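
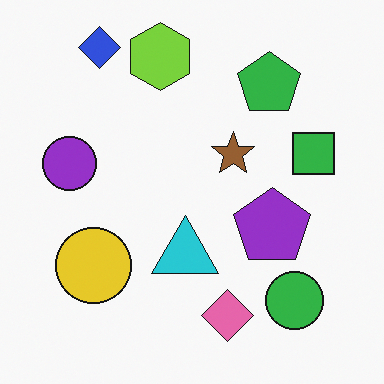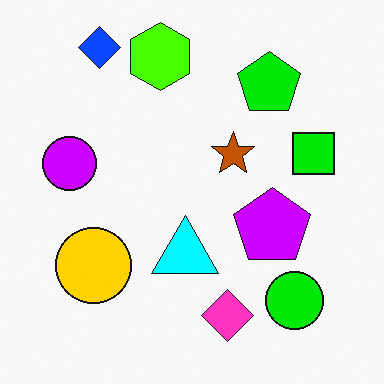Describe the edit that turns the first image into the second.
This is the original image heavily oversaturated.

All colors are more vivid — a global saturation change.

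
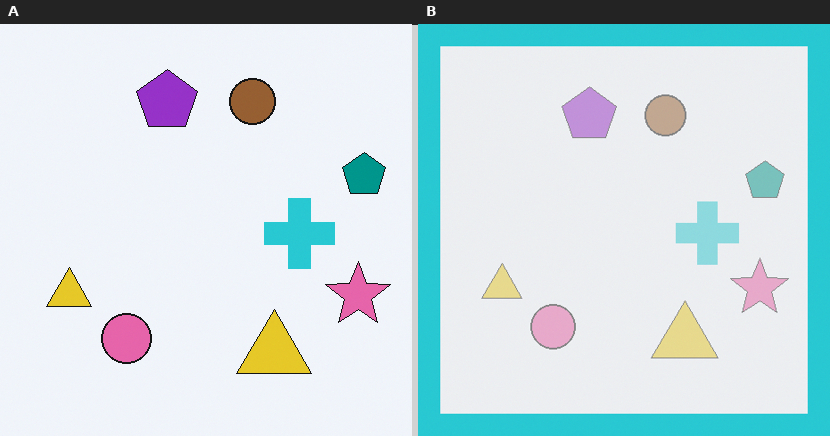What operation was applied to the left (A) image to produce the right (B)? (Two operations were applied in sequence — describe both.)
Given much lower contrast, then framed with a cyan border.

Tones are pushed toward mid-grey across the whole image — a global contrast change. A solid cyan frame runs around the edge of the right (B) image, with the content slightly shrunk inside it.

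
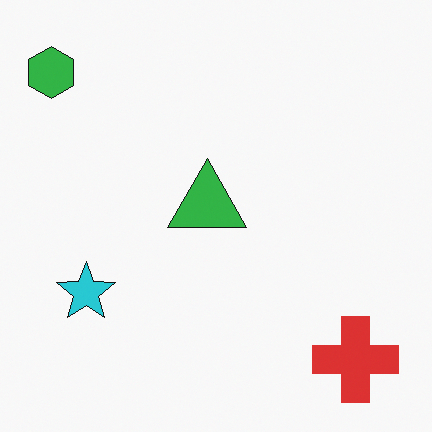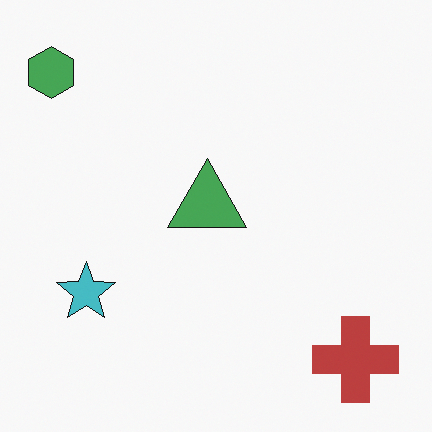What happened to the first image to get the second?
It was slightly desaturated.

All colors are more muted and greyish — a global saturation change.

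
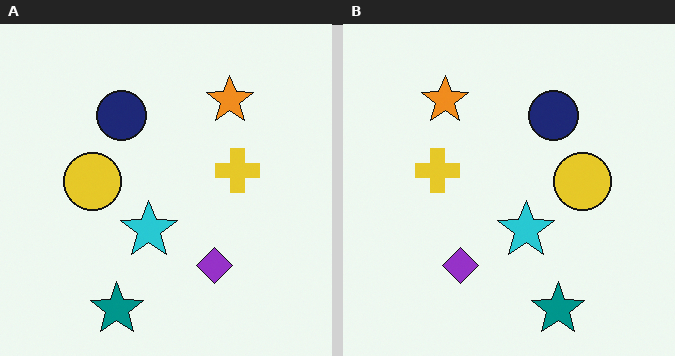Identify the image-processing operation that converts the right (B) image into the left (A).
It was flipped horizontally (left ↔ right).

The yellow circle is in the right of the right (B) image and the left of the left (A) — shapes on opposite sides of the vertical midline have swapped in a mirror flip.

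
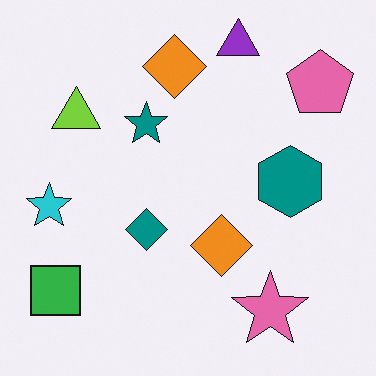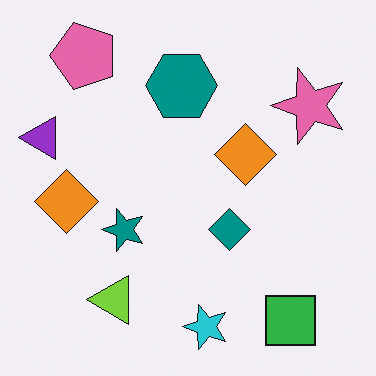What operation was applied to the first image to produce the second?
It was rotated 90° counter-clockwise.

The pink pentagon sits in the top-right of the first image and the top-left of the second — consistent with a whole-image 90° counter-clockwise rotation.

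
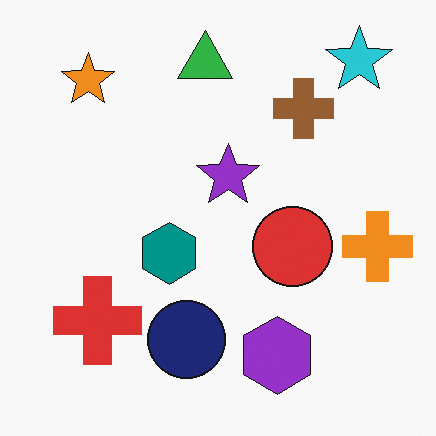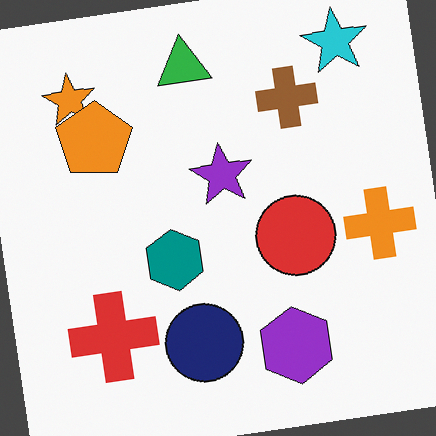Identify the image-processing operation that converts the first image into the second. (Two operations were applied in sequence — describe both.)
The transformation is: rotated counter-clockwise by a small amount, then overlaid with an additional orange pentagon.

Every shape is tilted by the same angle and the image corners show triangular fill wedges — a whole-image rotation by a non-right angle. An orange pentagon appears in the second image that is absent from the first.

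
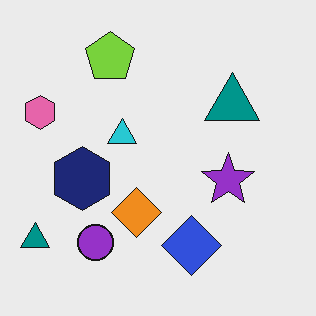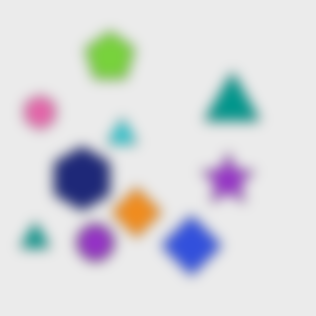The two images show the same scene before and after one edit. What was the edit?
The transformation is: heavily blurred.

Shape edges and outlines are uniformly softened across the whole image.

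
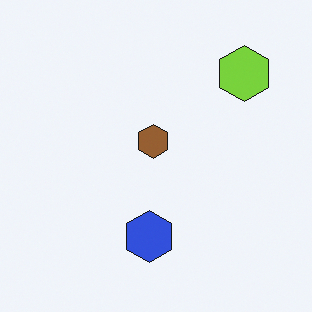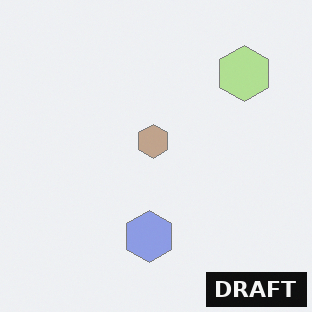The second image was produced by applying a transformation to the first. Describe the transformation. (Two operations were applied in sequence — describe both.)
It was washed out (contrast reduced), then watermarked with the text "DRAFT" in the lower-right corner.

Tones are pushed toward mid-grey across the whole image — a global contrast change. A dark label reading "DRAFT" appears in the lower-right corner.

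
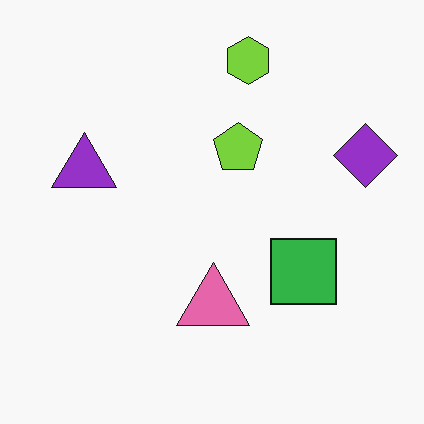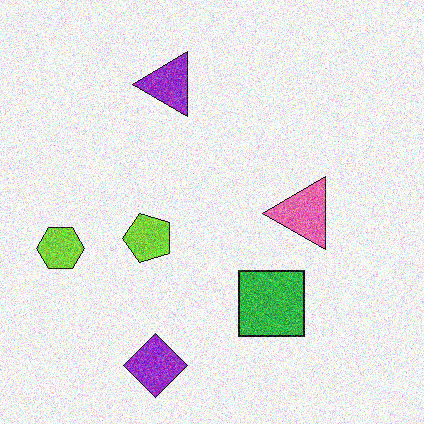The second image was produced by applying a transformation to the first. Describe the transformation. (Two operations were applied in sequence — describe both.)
The second image is the first transposed (reflected across the top-left ↔ bottom-right diagonal), then degraded with heavy additive noise.

Shapes have swapped their row and column positions — what was in the top-right is now in the bottom-left — a diagonal reflection. Random speckle covers the whole image, including the flat background.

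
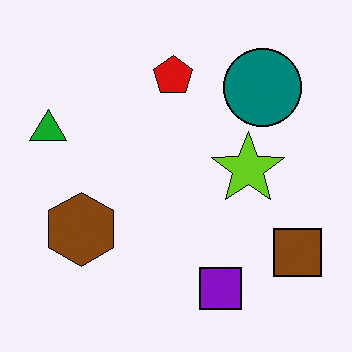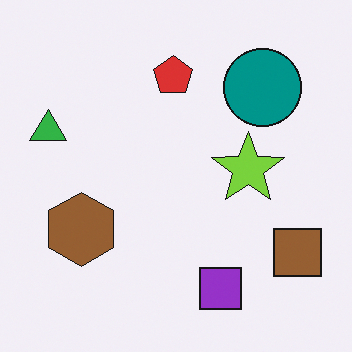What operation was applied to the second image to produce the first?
The image was given slightly increased contrast.

Tones are pushed away from mid-grey across the whole image — a global contrast change.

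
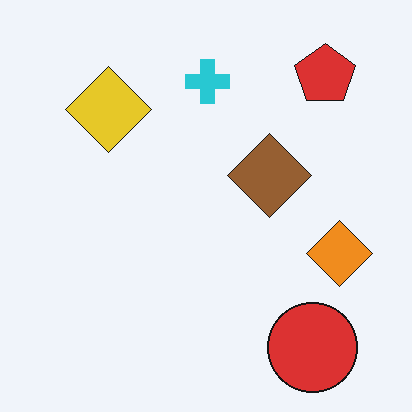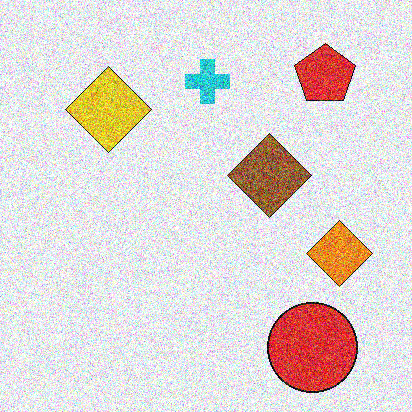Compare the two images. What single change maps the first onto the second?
Degraded with a thick layer of grain.

Random speckle covers the whole image, including the flat background.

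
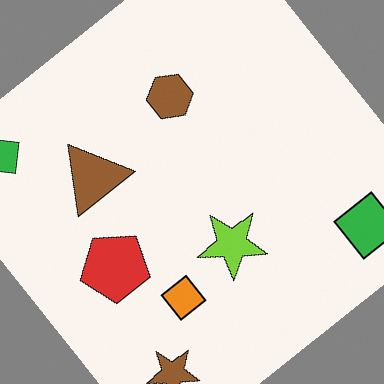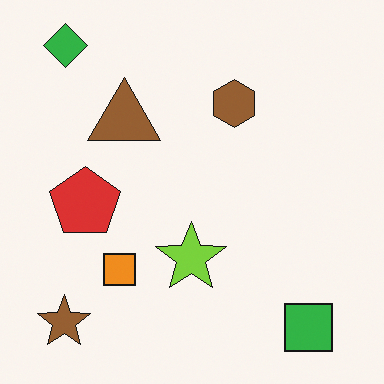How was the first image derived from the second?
It was rotated counter-clockwise by a large amount — several tens of degrees.

Every shape is tilted by the same angle and the image corners show triangular fill wedges — a whole-image rotation by a non-right angle.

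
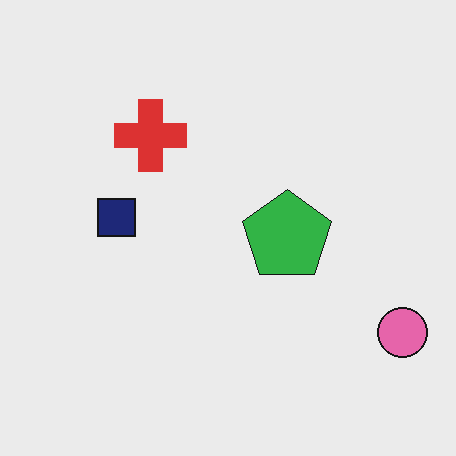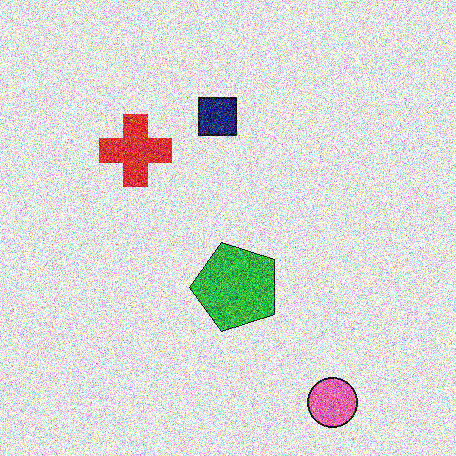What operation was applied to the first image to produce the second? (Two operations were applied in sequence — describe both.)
The transformation is: transposed (reflected across the top-left ↔ bottom-right diagonal), then degraded with heavy additive noise.

Shapes have swapped their row and column positions — what was in the top-right is now in the bottom-left — a diagonal reflection. Random speckle covers the whole image, including the flat background.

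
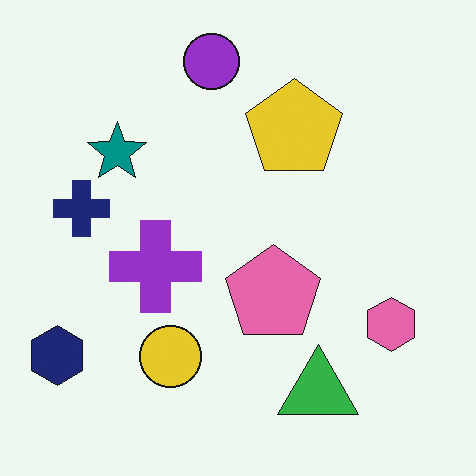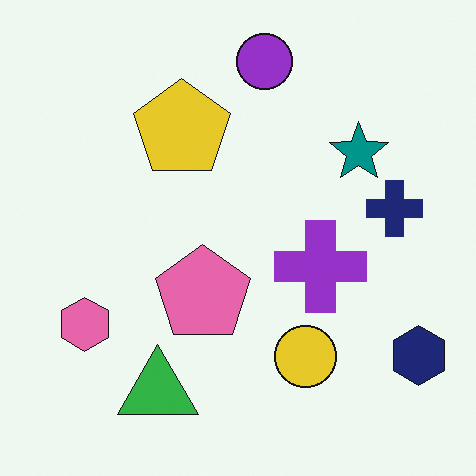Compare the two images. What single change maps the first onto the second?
Flipped horizontally (left ↔ right).

The navy hexagon is in the bottom-left of the first image and the bottom-right of the second — shapes on opposite sides of the vertical midline have swapped in a mirror flip.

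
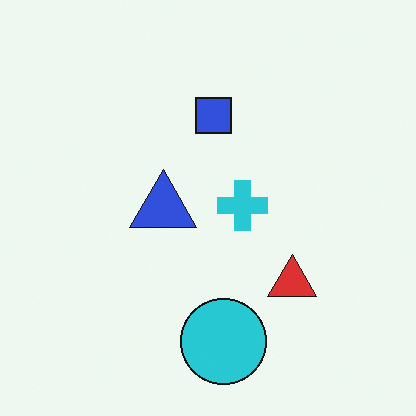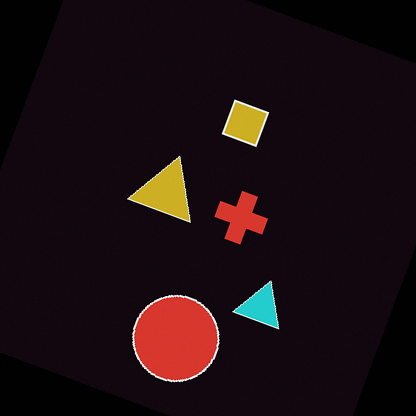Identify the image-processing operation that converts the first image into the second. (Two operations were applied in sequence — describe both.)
The second image is the first color-inverted (negative), then rotated clockwise by a clearly visible amount.

The light background has become dark and every shape's color is its complement — a photographic negative. Every shape is tilted by the same angle and the image corners show triangular fill wedges — a whole-image rotation by a non-right angle.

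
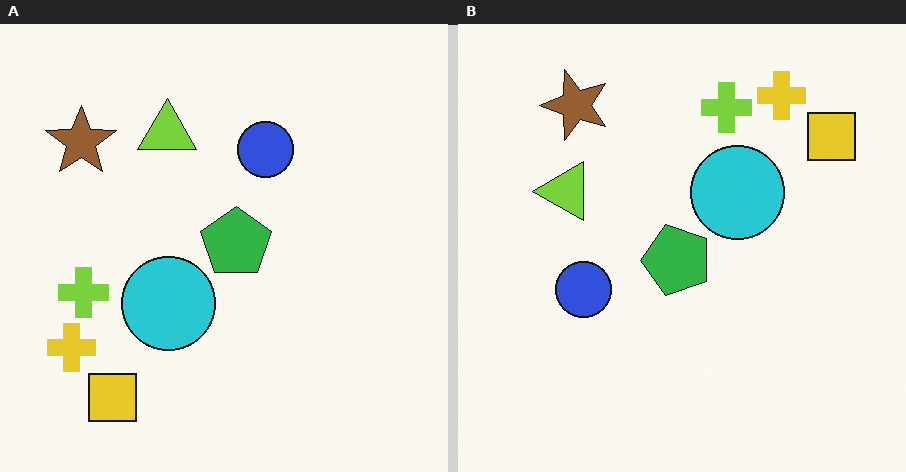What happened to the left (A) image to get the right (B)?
The transformation is: transposed (reflected across the top-left ↔ bottom-right diagonal).

Shapes have swapped their row and column positions — what was in the top-right is now in the bottom-left — a diagonal reflection.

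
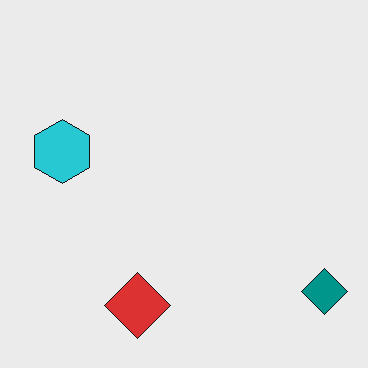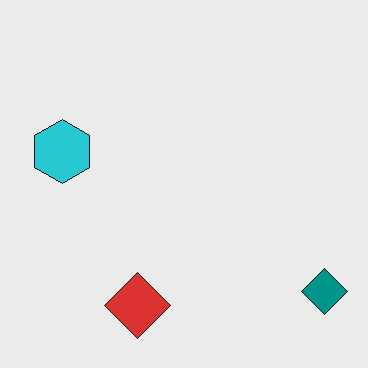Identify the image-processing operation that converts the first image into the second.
The transformation is: given moderate JPEG compression.

Blocky 8×8 compression artifacts appear around shape edges and the flat background shows ringing — characteristic JPEG degradation.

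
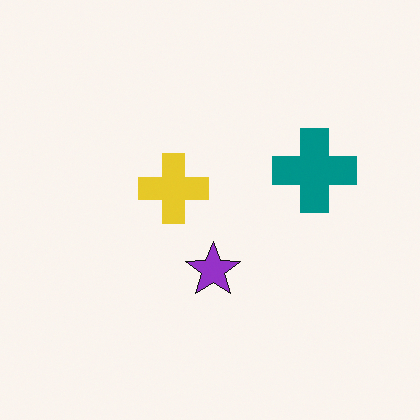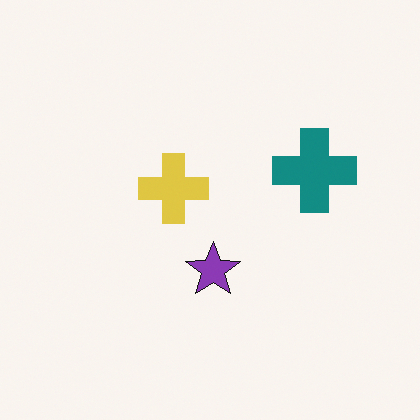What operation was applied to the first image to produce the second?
It was slightly desaturated.

All colors are more muted and greyish — a global saturation change.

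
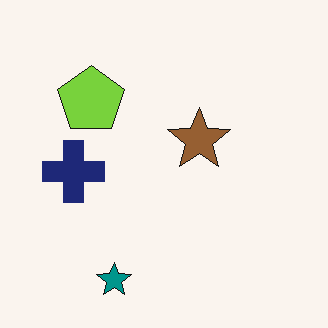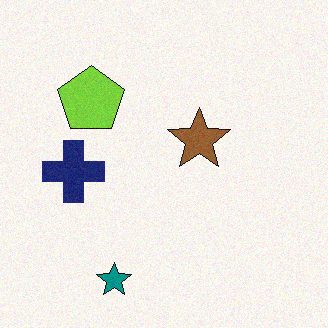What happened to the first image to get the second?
It was degraded with subtle gaussian noise.

Random speckle covers the whole image, including the flat background.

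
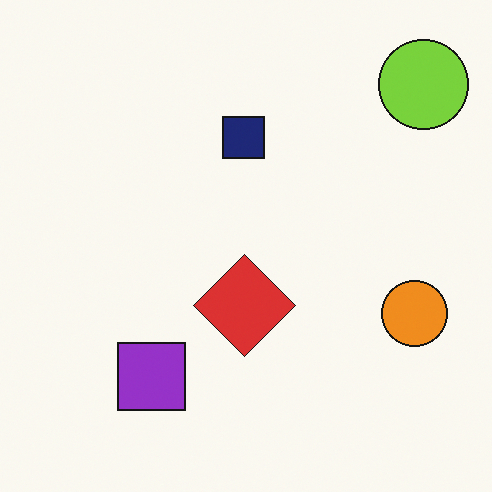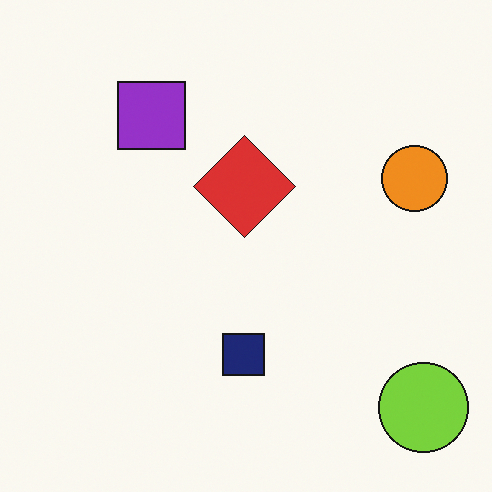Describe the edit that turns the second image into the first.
The image was flipped vertically (top ↔ bottom).

The lime circle is in the bottom-right of the second image and the top-right of the first — shapes on opposite sides of the horizontal midline have swapped in a mirror flip.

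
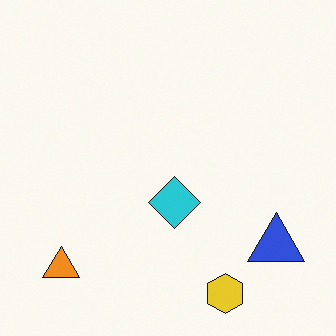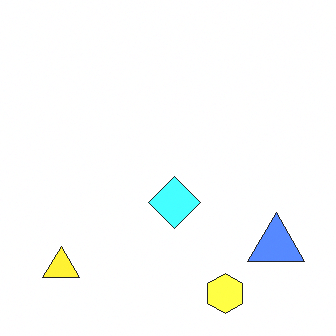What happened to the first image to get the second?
It was brightened a lot.

Every pixel — background and shapes alike — is uniformly brightened.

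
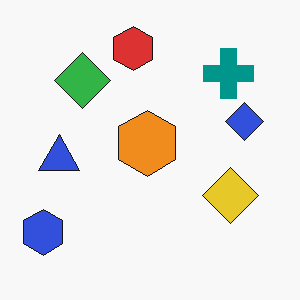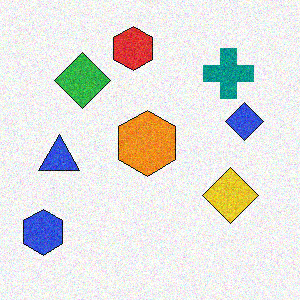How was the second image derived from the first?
This is the original image degraded with moderate additive noise.

Random speckle covers the whole image, including the flat background.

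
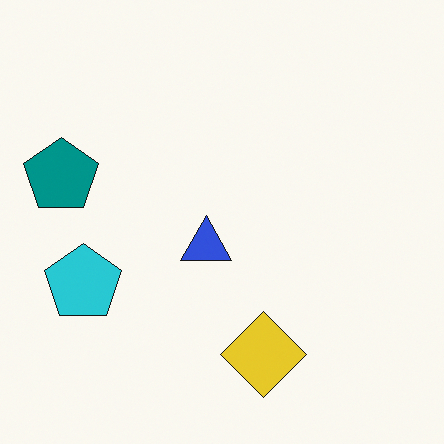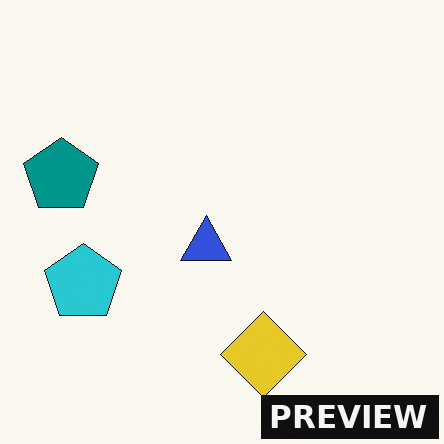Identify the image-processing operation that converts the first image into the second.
The second image is the first watermarked with the text "PREVIEW" in the lower-right corner.

A dark label reading "PREVIEW" appears in the lower-right corner.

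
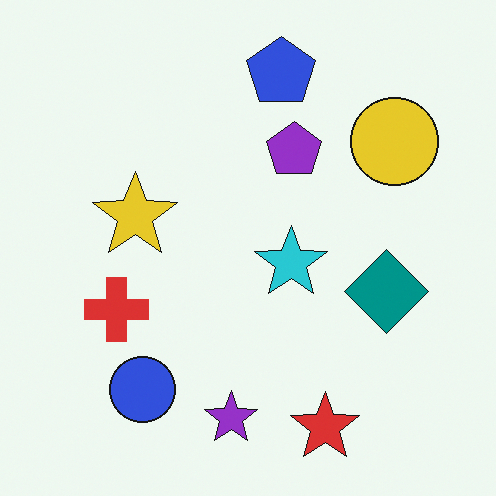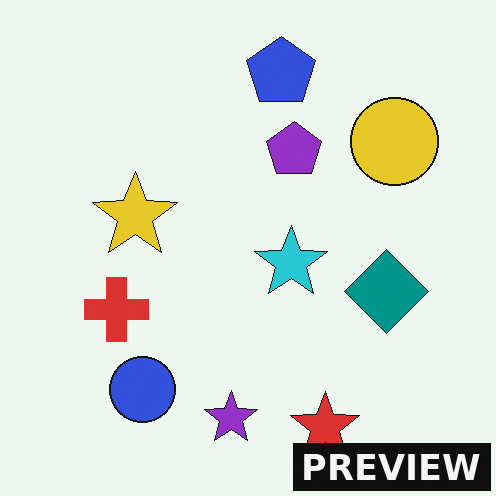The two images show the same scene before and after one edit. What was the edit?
The second image is the first watermarked with the text "PREVIEW" in the lower-right corner.

A dark label reading "PREVIEW" appears in the lower-right corner.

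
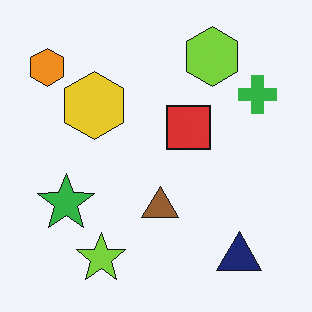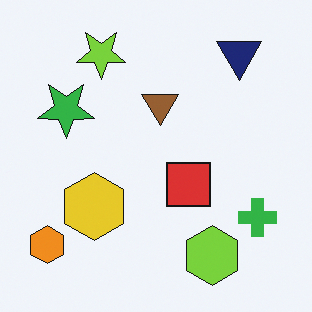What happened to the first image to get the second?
The transformation is: flipped vertically (top ↔ bottom).

The lime star is in the bottom-left of the first image and the top-left of the second — shapes on opposite sides of the horizontal midline have swapped in a mirror flip.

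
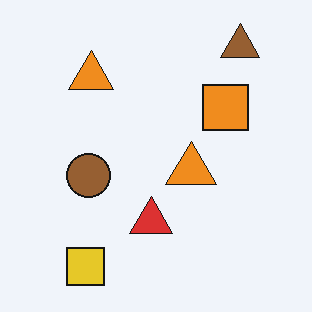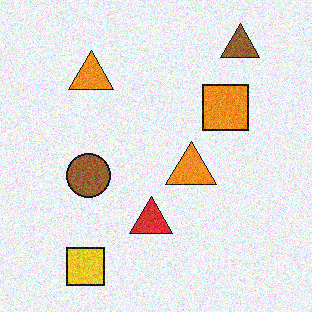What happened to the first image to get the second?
It was degraded with visible gaussian noise.

Random speckle covers the whole image, including the flat background.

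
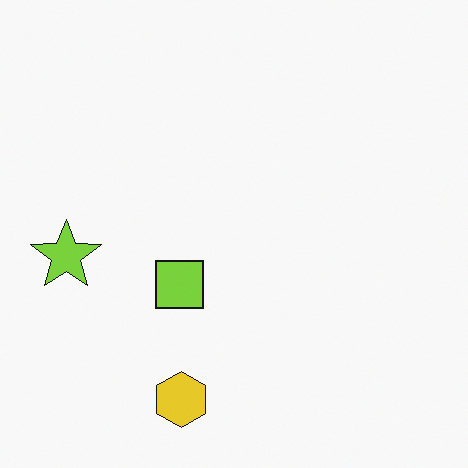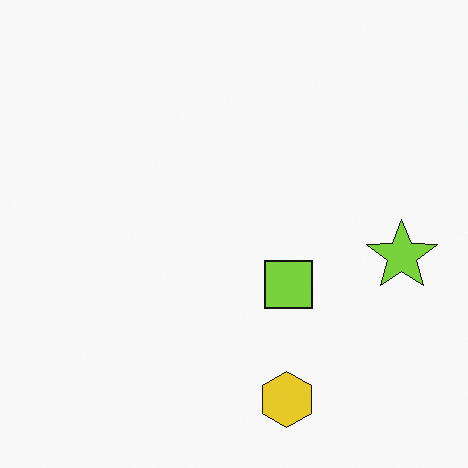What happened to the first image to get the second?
This is the original image flipped horizontally (left ↔ right).

The lime star is in the left of the first image and the right of the second — shapes on opposite sides of the vertical midline have swapped in a mirror flip.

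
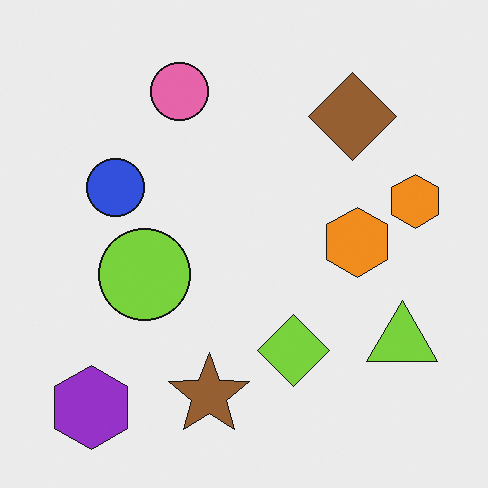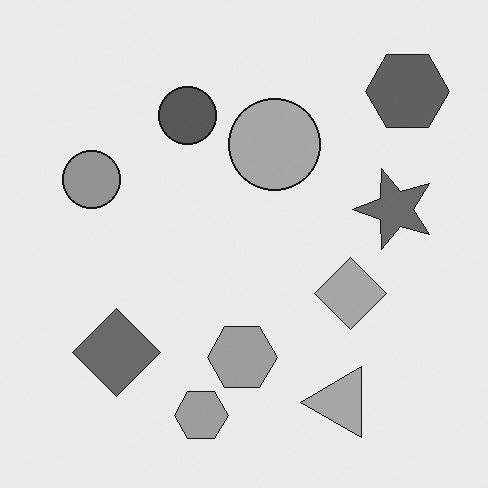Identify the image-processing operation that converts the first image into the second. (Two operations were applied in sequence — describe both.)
The image was converted to grayscale, then transposed (reflected across the top-left ↔ bottom-right diagonal).

All color is removed — every shape is now a shade of grey. Shapes have swapped their row and column positions — what was in the top-right is now in the bottom-left — a diagonal reflection.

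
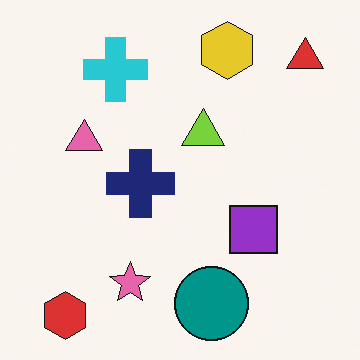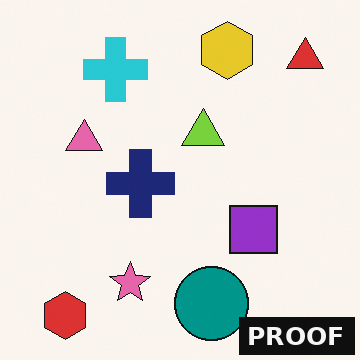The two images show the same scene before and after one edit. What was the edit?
The image was watermarked with the text "PROOF" in the lower-right corner.

A dark label reading "PROOF" appears in the lower-right corner.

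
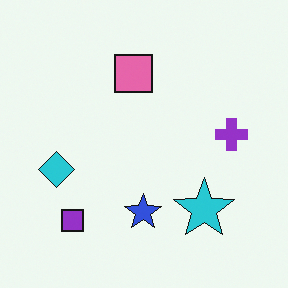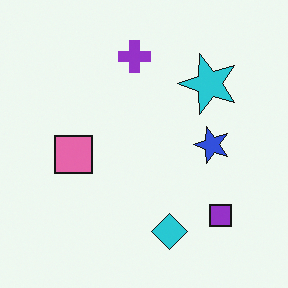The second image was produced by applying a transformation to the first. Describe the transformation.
The image was rotated 90° counter-clockwise.

The purple square sits in the bottom-left of the first image and the bottom-right of the second — consistent with a whole-image 90° counter-clockwise rotation.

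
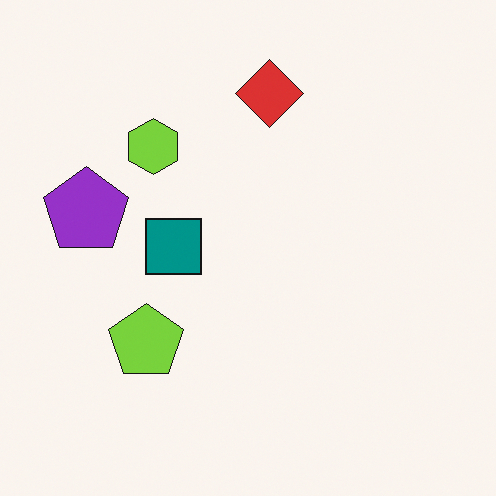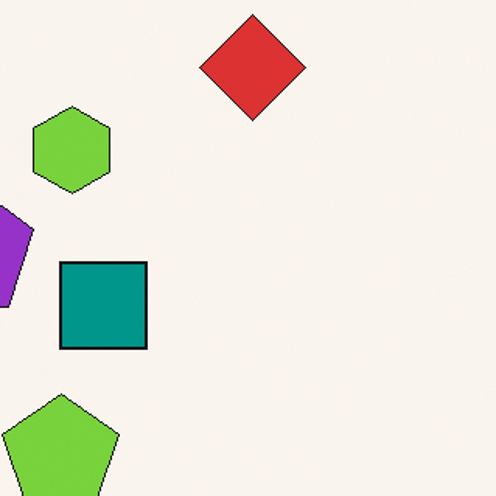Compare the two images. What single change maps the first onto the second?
The image was cropped to a modestly smaller region and rescaled.

The visible shapes are larger and the field of view is narrower; shapes near the original edges may be partly or wholly outside the frame — a crop-and-rescale.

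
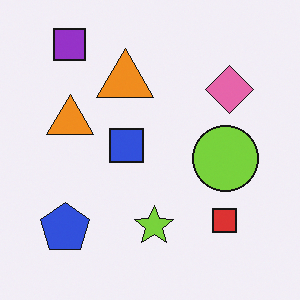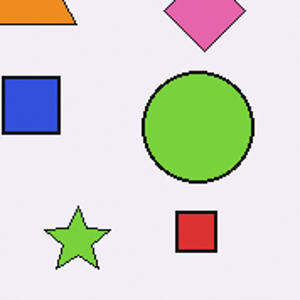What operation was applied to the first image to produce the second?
It was cropped to a noticeably smaller region and rescaled.

The visible shapes are larger and the field of view is narrower; shapes near the original edges may be partly or wholly outside the frame — a crop-and-rescale.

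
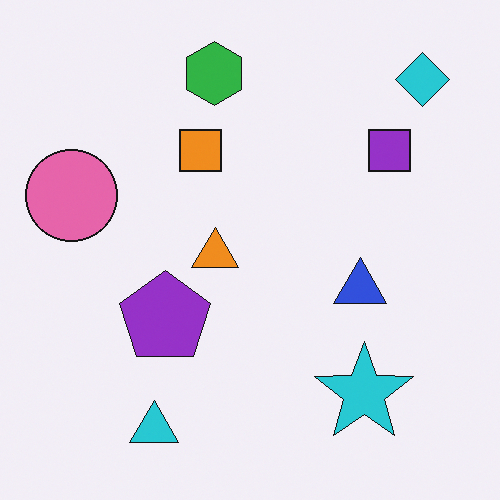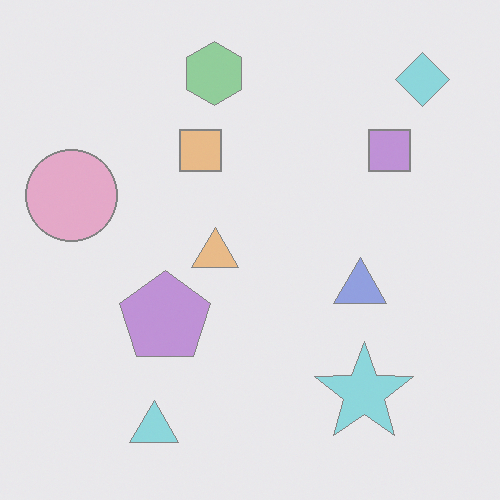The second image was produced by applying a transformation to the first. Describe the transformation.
It was washed out (contrast reduced).

Tones are pushed toward mid-grey across the whole image — a global contrast change.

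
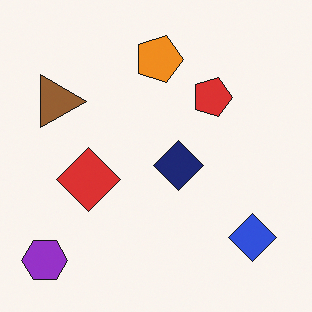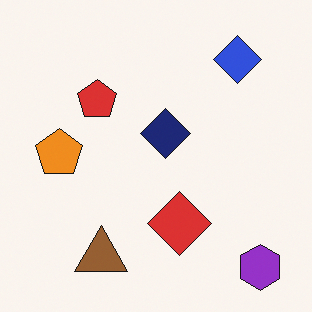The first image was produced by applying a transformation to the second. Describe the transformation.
This is the original image rotated 90° clockwise.

The purple hexagon sits in the bottom-right of the second image and the bottom-left of the first — consistent with a whole-image 90° clockwise rotation.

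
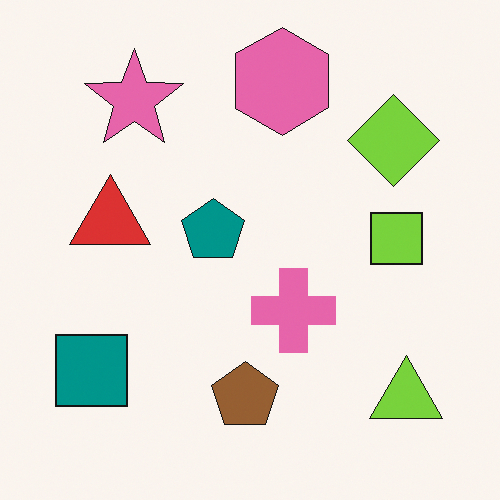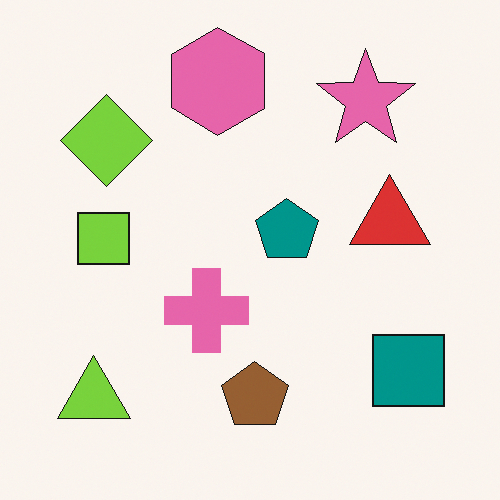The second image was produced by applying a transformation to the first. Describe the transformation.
It was flipped horizontally (left ↔ right).

The teal square is in the bottom-left of the first image and the bottom-right of the second — shapes on opposite sides of the vertical midline have swapped in a mirror flip.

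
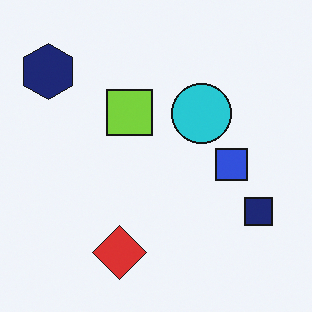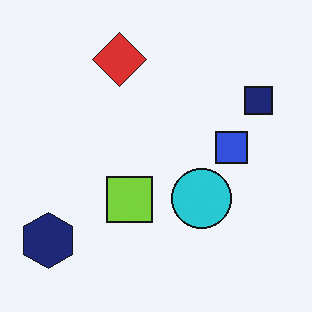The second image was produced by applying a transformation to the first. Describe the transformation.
The image was flipped vertically (top ↔ bottom).

The red diamond is in the bottom of the first image and the top of the second — shapes on opposite sides of the horizontal midline have swapped in a mirror flip.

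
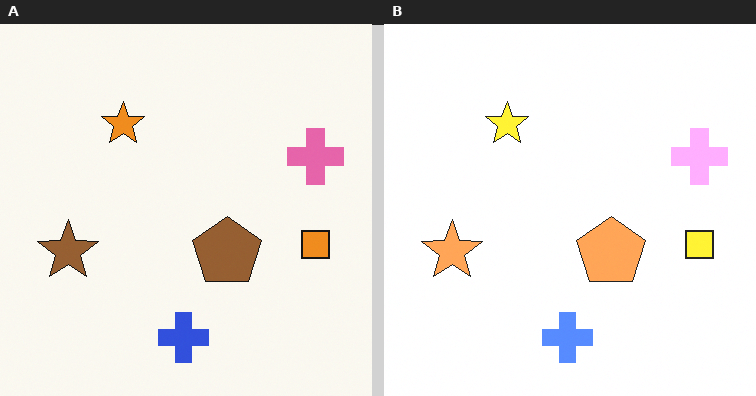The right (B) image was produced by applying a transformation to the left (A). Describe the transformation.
This is the original image substantially brightened.

Every pixel — background and shapes alike — is uniformly brightened.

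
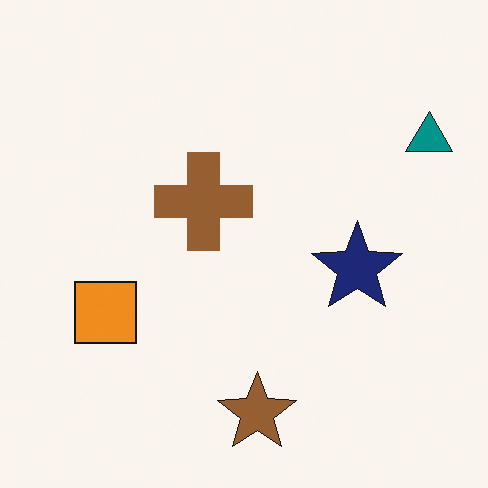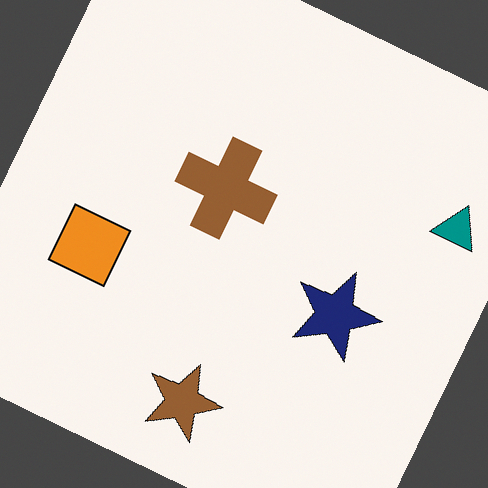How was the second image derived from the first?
The transformation is: rotated clockwise by a clearly visible amount.

Every shape is tilted by the same angle and the image corners show triangular fill wedges — a whole-image rotation by a non-right angle.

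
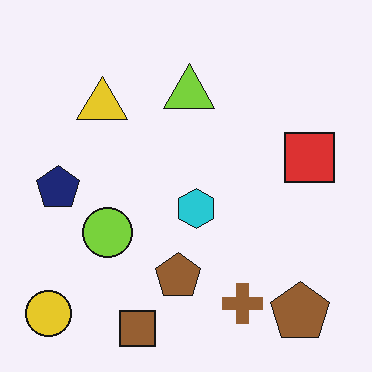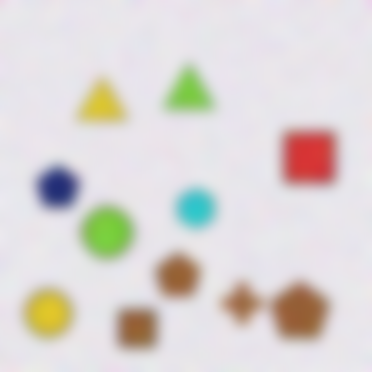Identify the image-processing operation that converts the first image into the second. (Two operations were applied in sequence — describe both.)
The image was degraded with heavy additive noise, then heavily blurred.

Random speckle covers the whole image, including the flat background. Shape edges and outlines are uniformly softened across the whole image.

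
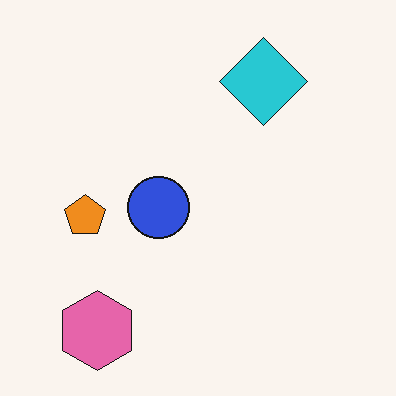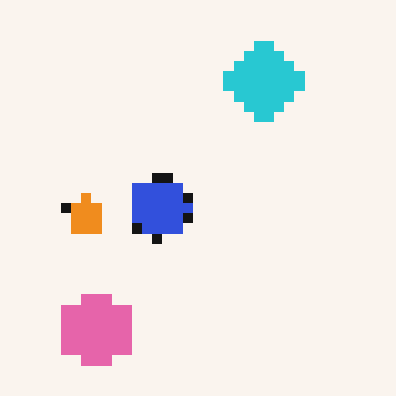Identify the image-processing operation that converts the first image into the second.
Heavily pixelated into large blocks.

Shapes are reduced to large square blocks; fine edges and outlines are lost — a downscale-then-upscale (mosaic) effect.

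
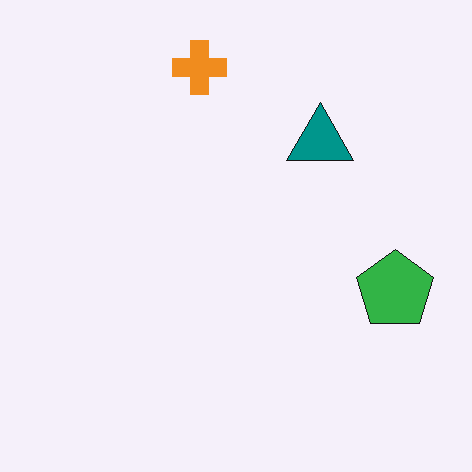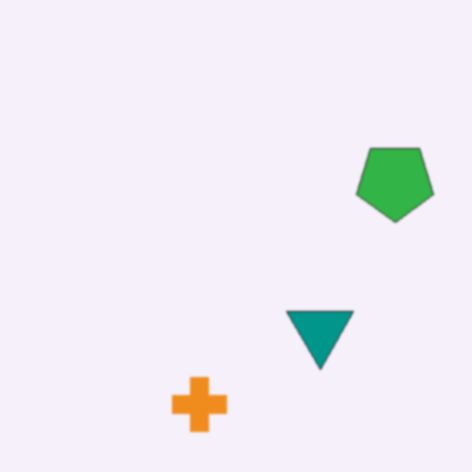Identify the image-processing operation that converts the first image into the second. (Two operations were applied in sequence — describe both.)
The second image is the first slightly softened, then flipped vertically (top ↔ bottom).

Shape edges and outlines are uniformly softened across the whole image. The orange cross is in the top of the first image and the bottom of the second — shapes on opposite sides of the horizontal midline have swapped in a mirror flip.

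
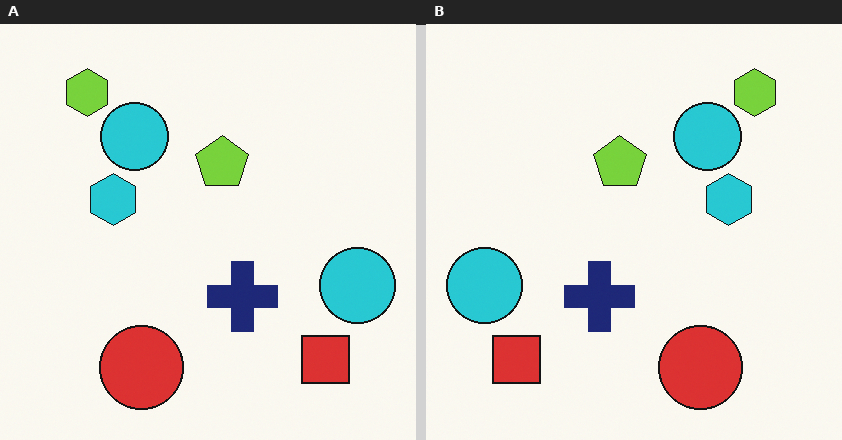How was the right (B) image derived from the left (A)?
The transformation is: flipped horizontally (left ↔ right).

The lime hexagon is in the top-left of the left (A) image and the top-right of the right (B) — shapes on opposite sides of the vertical midline have swapped in a mirror flip.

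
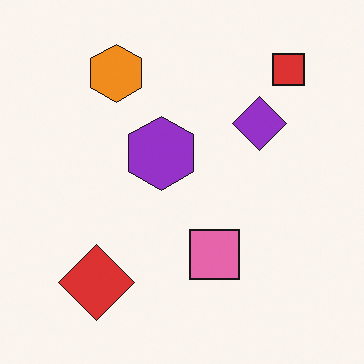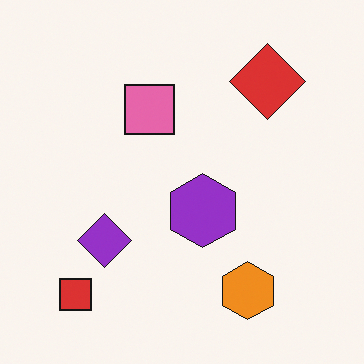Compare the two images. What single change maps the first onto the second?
It was rotated 180°.

The red square sits in the top-right of the first image and the bottom-left of the second — consistent with a whole-image 180° rotation.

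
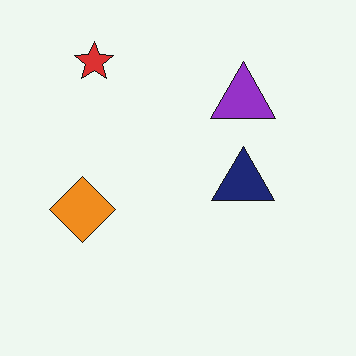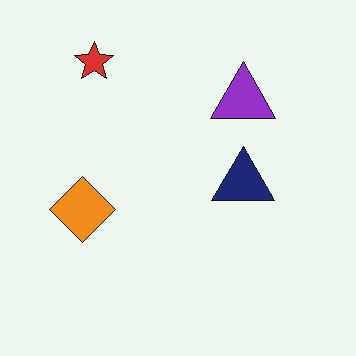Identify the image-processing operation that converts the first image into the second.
This is the original image given moderate JPEG compression.

Blocky 8×8 compression artifacts appear around shape edges and the flat background shows ringing — characteristic JPEG degradation.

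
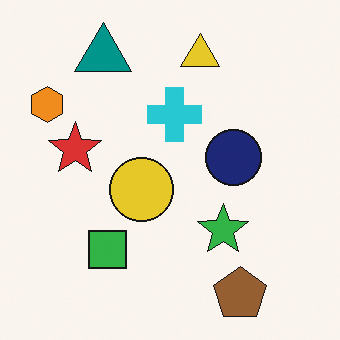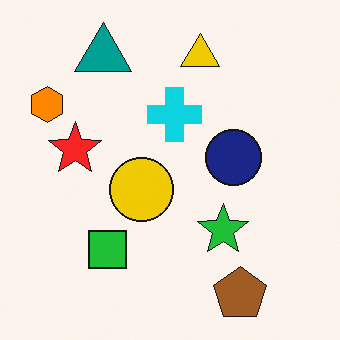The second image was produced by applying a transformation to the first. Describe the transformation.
The image was slightly oversaturated.

All colors are more vivid — a global saturation change.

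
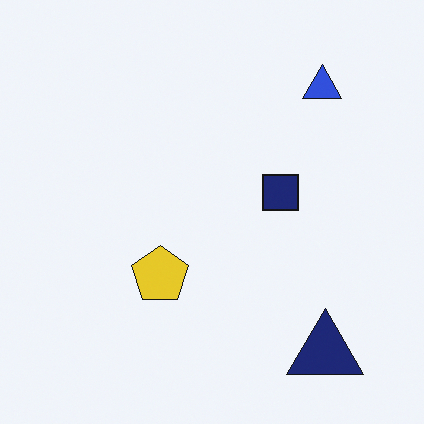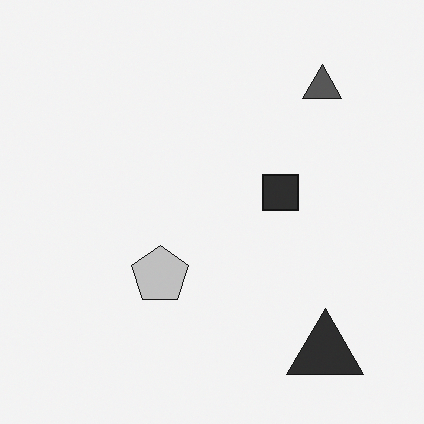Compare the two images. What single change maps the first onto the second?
The second image is the first converted to grayscale.

All color is removed — every shape is now a shade of grey.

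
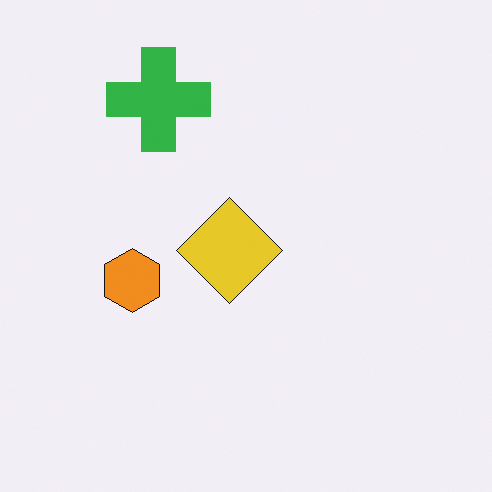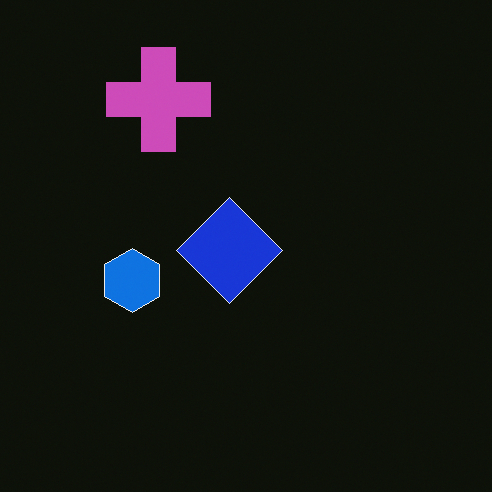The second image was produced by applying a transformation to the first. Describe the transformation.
It was color-inverted (negative).

The light background has become dark and every shape's color is its complement — a photographic negative.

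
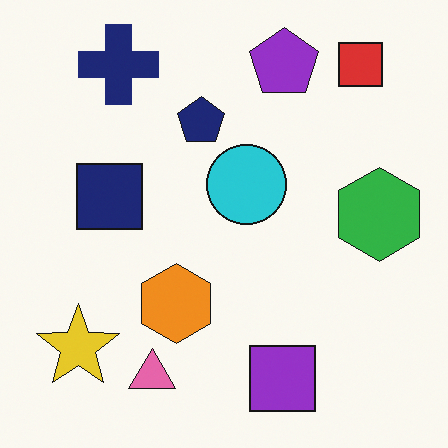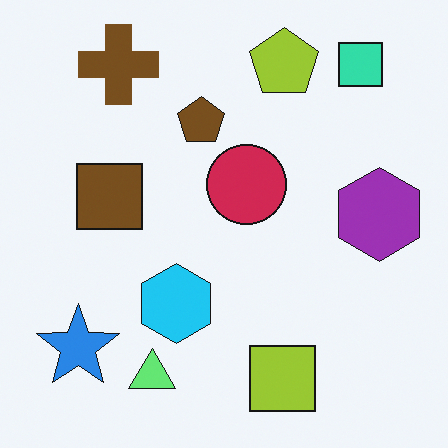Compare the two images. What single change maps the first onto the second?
The second image is the first hue-shifted through roughly half the color wheel.

Every shape's color has rotated by the same amount around the hue wheel — a uniform hue shift.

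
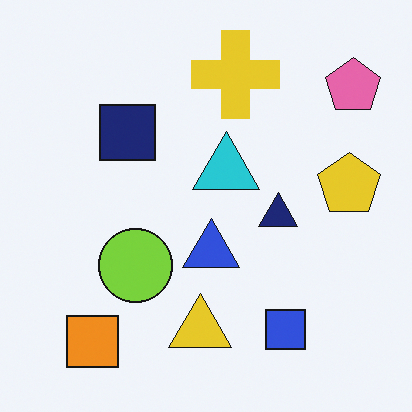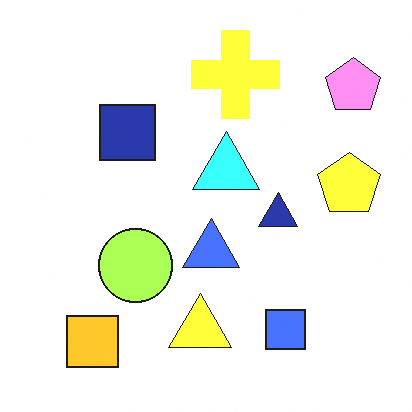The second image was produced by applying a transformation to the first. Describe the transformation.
The image was noticeably brightened.

Every pixel — background and shapes alike — is uniformly brightened.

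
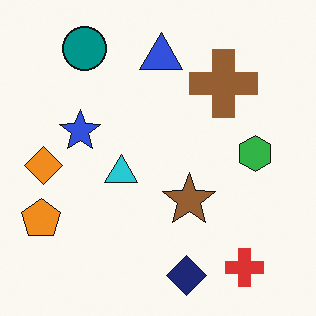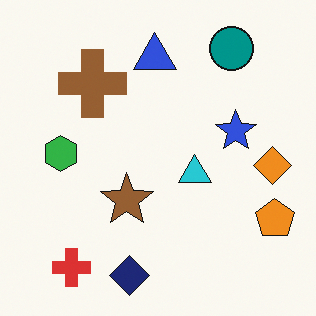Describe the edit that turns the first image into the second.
The second image is the first flipped horizontally (left ↔ right).

The orange pentagon is in the bottom-left of the first image and the bottom-right of the second — shapes on opposite sides of the vertical midline have swapped in a mirror flip.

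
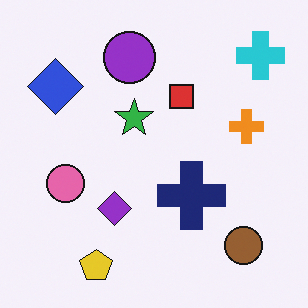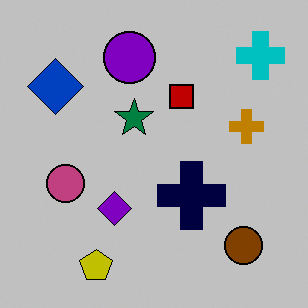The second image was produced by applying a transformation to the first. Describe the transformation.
It was aggressively posterized.

Each flat color has snapped to a coarser quantized level — most visibly, the near-white background has dropped to a flat grey.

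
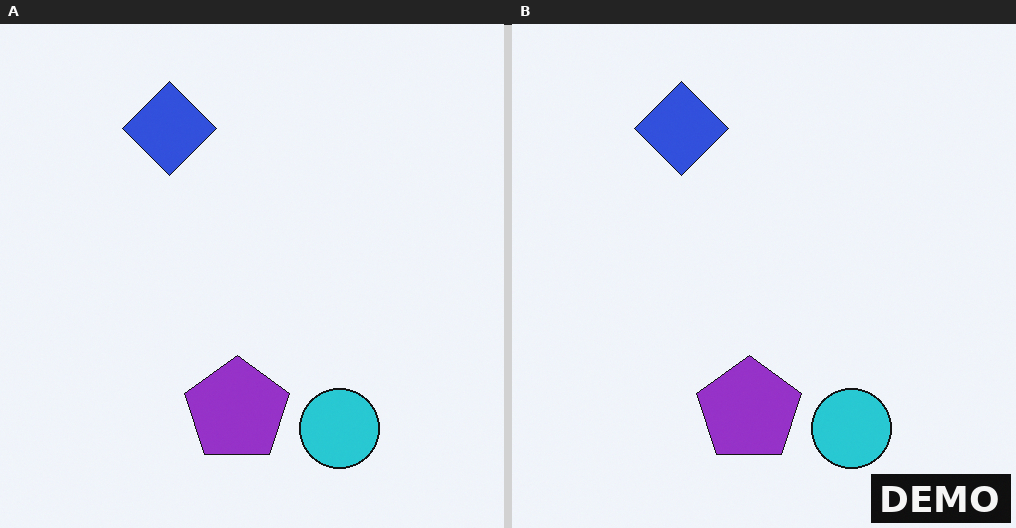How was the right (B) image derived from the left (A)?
The transformation is: watermarked with the text "DEMO" in the lower-right corner.

A dark label reading "DEMO" appears in the lower-right corner.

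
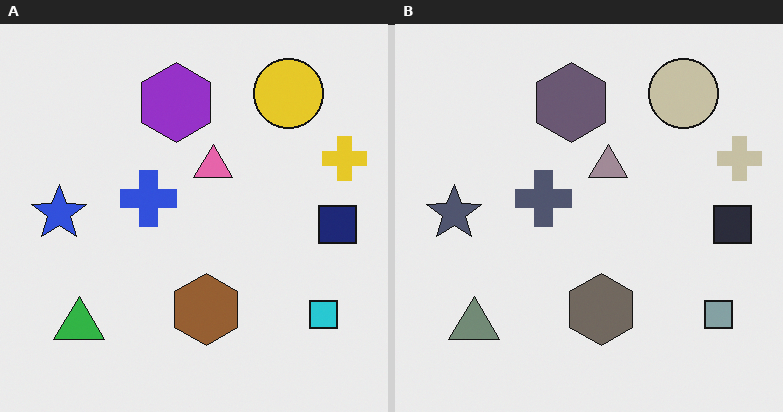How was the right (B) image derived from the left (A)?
Heavily desaturated.

All colors are more muted and greyish — a global saturation change.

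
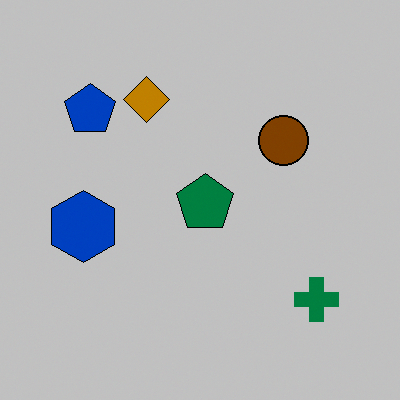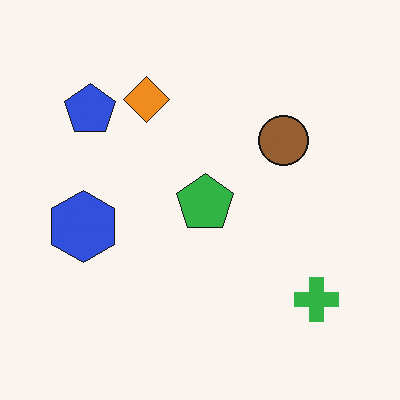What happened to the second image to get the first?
The image was heavily posterized to just a handful of flat colors.

Each flat color has snapped to a coarser quantized level — most visibly, the near-white background has dropped to a flat grey.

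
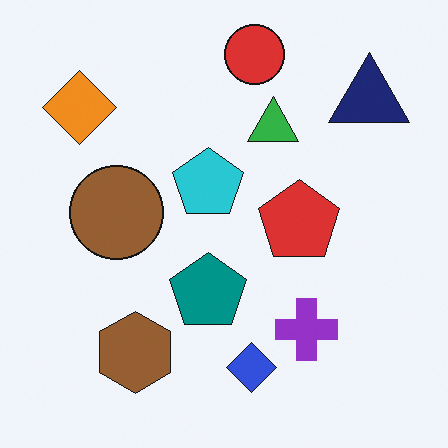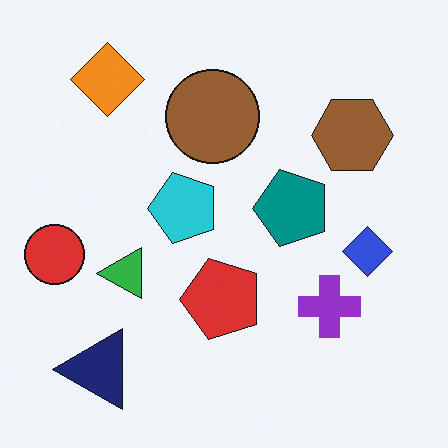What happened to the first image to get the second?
Transposed (reflected across the top-left ↔ bottom-right diagonal).

Shapes have swapped their row and column positions — what was in the top-right is now in the bottom-left — a diagonal reflection.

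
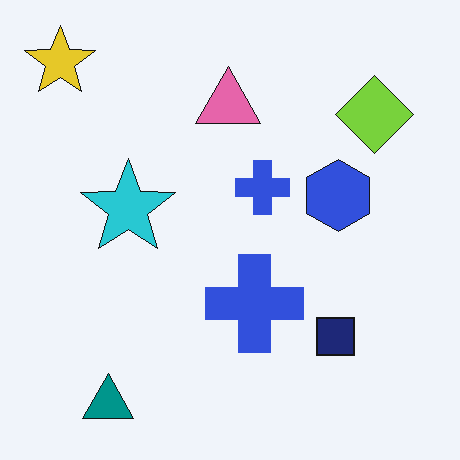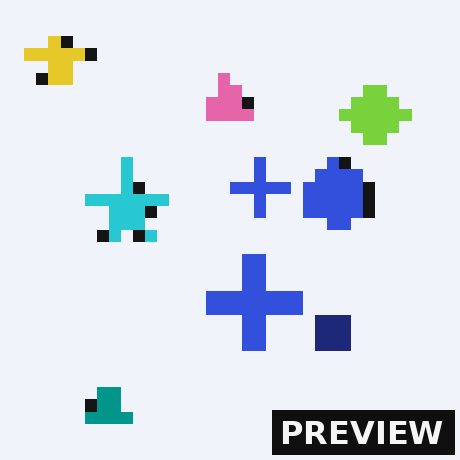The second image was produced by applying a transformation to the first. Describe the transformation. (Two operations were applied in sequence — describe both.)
Coarsely pixelated, then watermarked with the text "PREVIEW" in the lower-right corner.

Shapes are reduced to large square blocks; fine edges and outlines are lost — a downscale-then-upscale (mosaic) effect. A dark label reading "PREVIEW" appears in the lower-right corner.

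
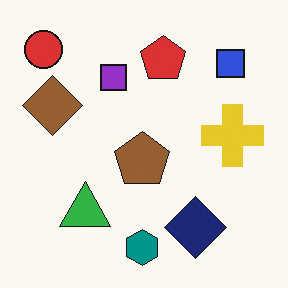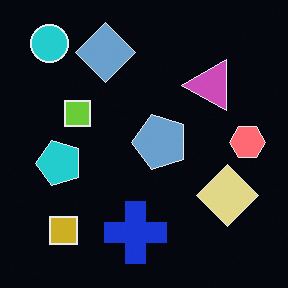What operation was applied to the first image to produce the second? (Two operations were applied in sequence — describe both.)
Transposed (reflected across the top-left ↔ bottom-right diagonal), then color-inverted (negative).

Shapes have swapped their row and column positions — what was in the top-right is now in the bottom-left — a diagonal reflection. The light background has become dark and every shape's color is its complement — a photographic negative.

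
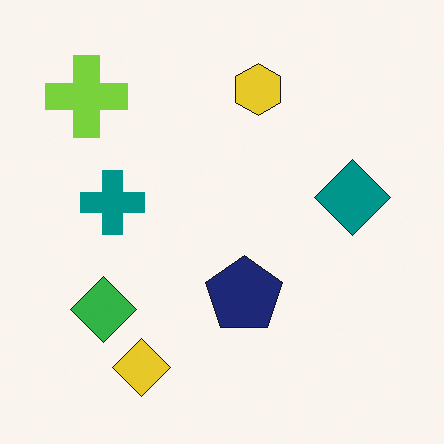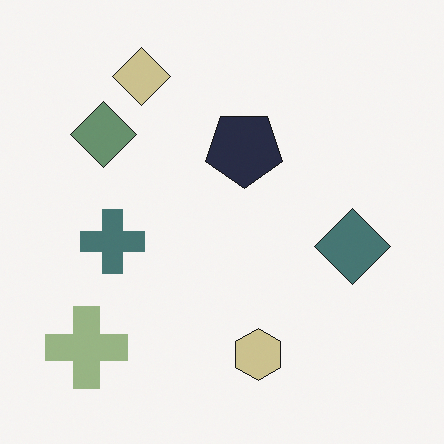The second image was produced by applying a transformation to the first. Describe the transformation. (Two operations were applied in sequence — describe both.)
The transformation is: heavily desaturated, then flipped vertically (top ↔ bottom).

All colors are more muted and greyish — a global saturation change. The yellow diamond is in the bottom-left of the first image and the top-left of the second — shapes on opposite sides of the horizontal midline have swapped in a mirror flip.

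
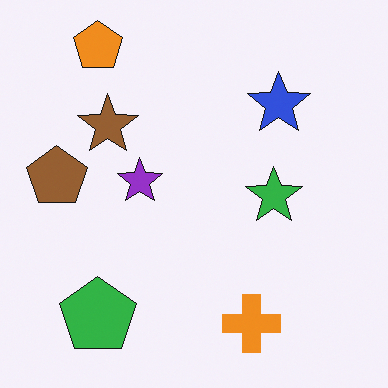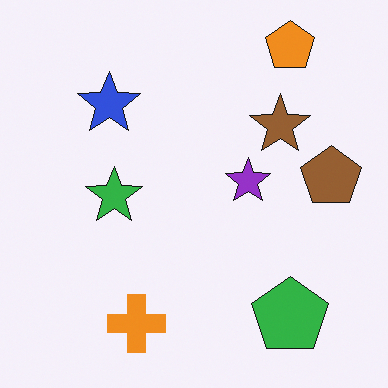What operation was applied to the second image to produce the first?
It was flipped horizontally (left ↔ right).

The brown pentagon is in the right of the second image and the left of the first — shapes on opposite sides of the vertical midline have swapped in a mirror flip.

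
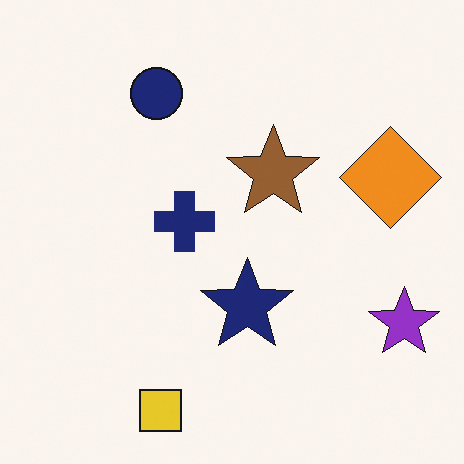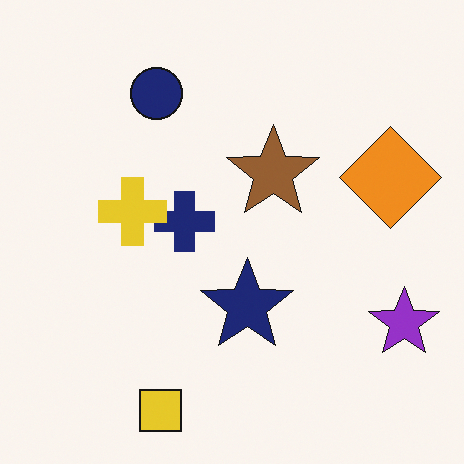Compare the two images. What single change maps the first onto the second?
Overlaid with an additional yellow cross.

A yellow cross appears in the second image that is absent from the first.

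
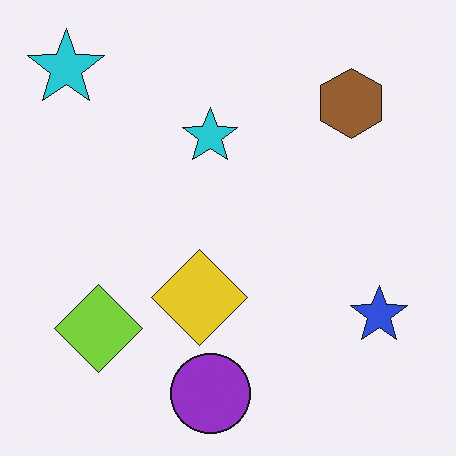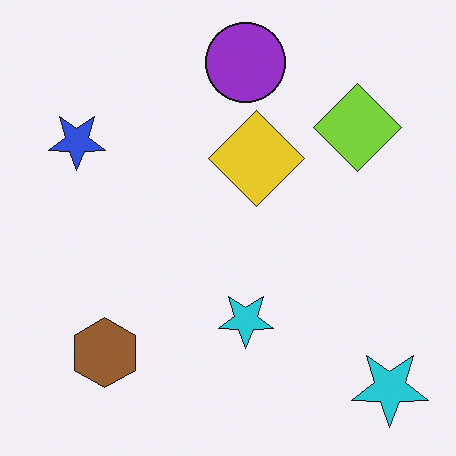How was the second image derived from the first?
It was rotated 180°.

The brown hexagon sits in the top-right of the first image and the bottom-left of the second — consistent with a whole-image 180° rotation.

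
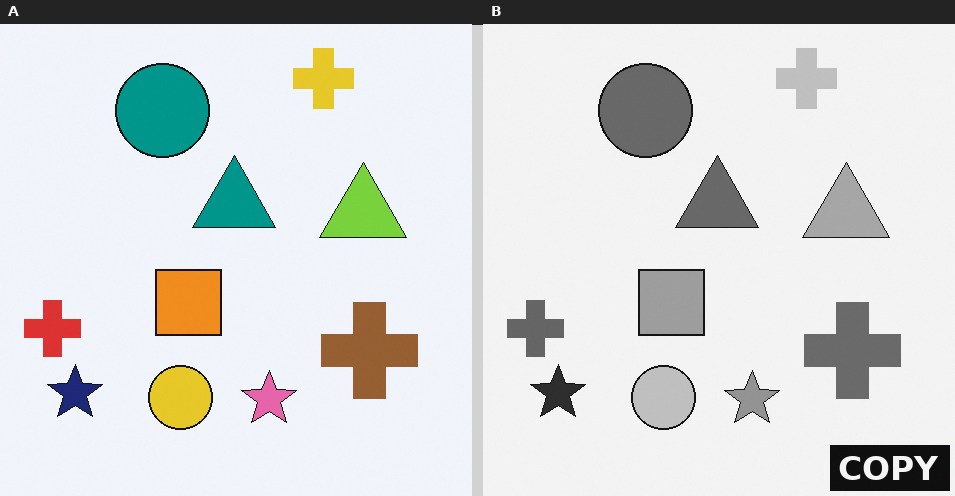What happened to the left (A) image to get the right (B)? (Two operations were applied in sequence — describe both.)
Converted to grayscale, then watermarked with the text "COPY" in the lower-right corner.

All color is removed — every shape is now a shade of grey. A dark label reading "COPY" appears in the lower-right corner.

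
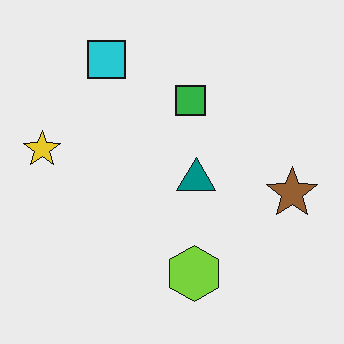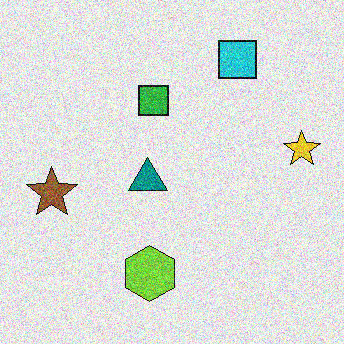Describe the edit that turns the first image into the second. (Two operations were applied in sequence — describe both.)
This is the original image degraded with strong gaussian noise, then flipped horizontally (left ↔ right).

Random speckle covers the whole image, including the flat background. The yellow star is in the left of the first image and the right of the second — shapes on opposite sides of the vertical midline have swapped in a mirror flip.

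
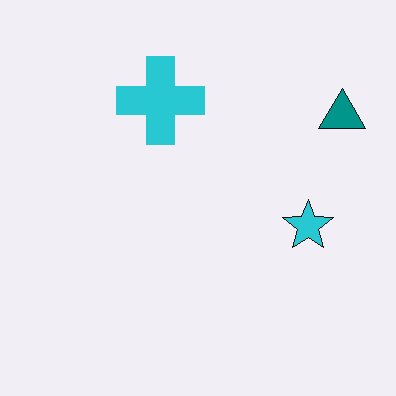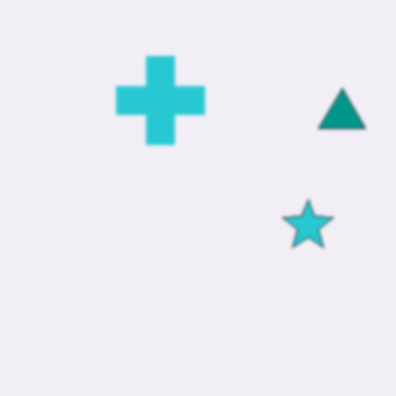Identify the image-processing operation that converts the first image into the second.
The transformation is: given a subtle gaussian blur.

Shape edges and outlines are uniformly softened across the whole image.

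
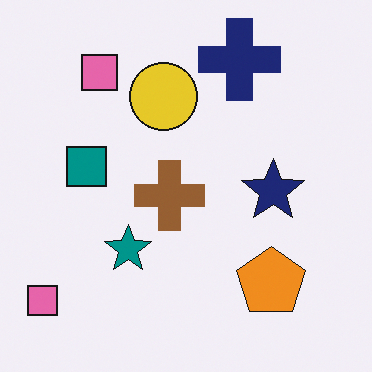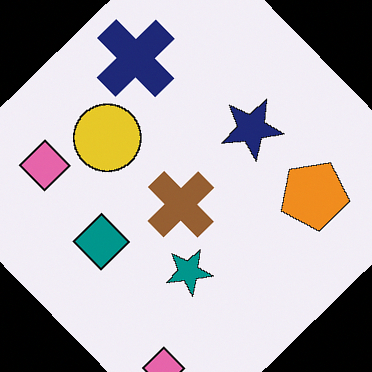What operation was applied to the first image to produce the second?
The second image is the first rotated counter-clockwise by a large amount — several tens of degrees.

Every shape is tilted by the same angle and the image corners show triangular fill wedges — a whole-image rotation by a non-right angle.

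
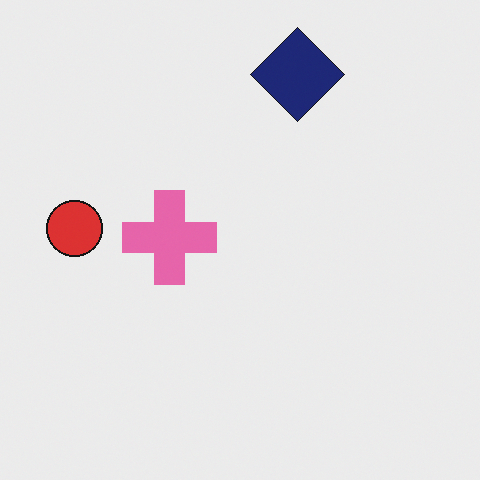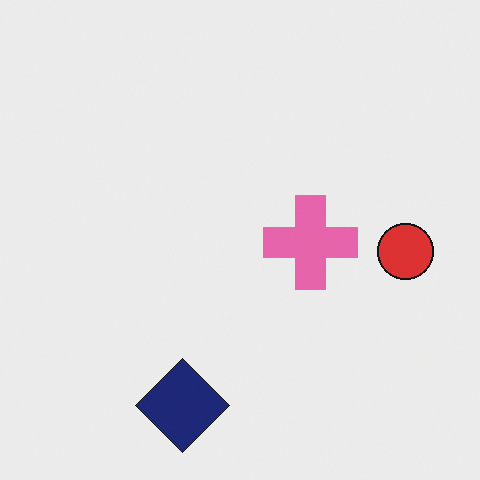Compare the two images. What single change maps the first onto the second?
The second image is the first rotated 180°.

The navy diamond sits in the top of the first image and the bottom of the second — consistent with a whole-image 180° rotation.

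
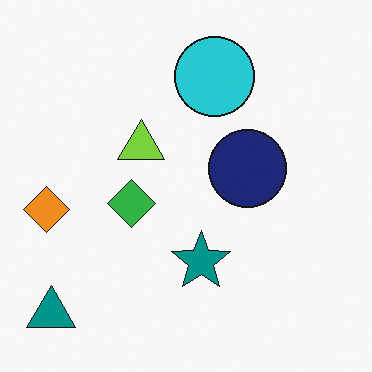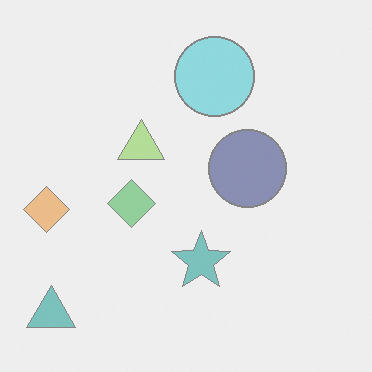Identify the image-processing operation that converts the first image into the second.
The second image is the first washed out (contrast reduced).

Tones are pushed toward mid-grey across the whole image — a global contrast change.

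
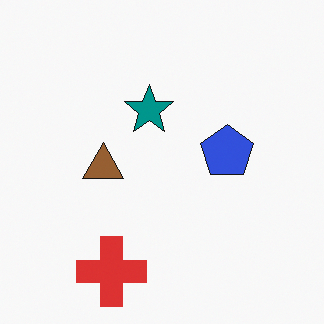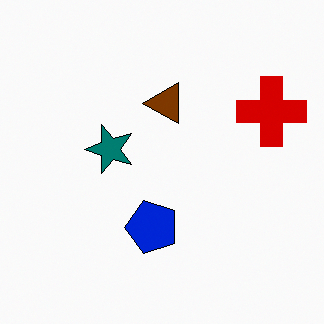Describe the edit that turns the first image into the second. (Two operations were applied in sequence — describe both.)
It was given slightly increased contrast, then transposed (reflected across the top-left ↔ bottom-right diagonal).

Tones are pushed away from mid-grey across the whole image — a global contrast change. Shapes have swapped their row and column positions — what was in the top-right is now in the bottom-left — a diagonal reflection.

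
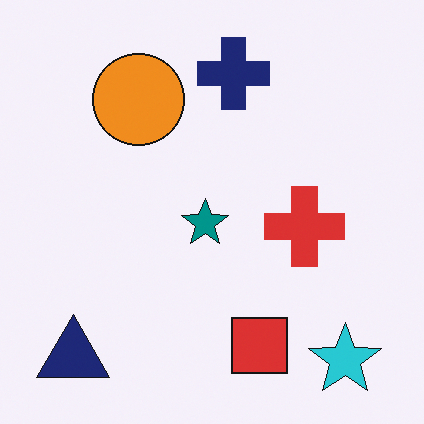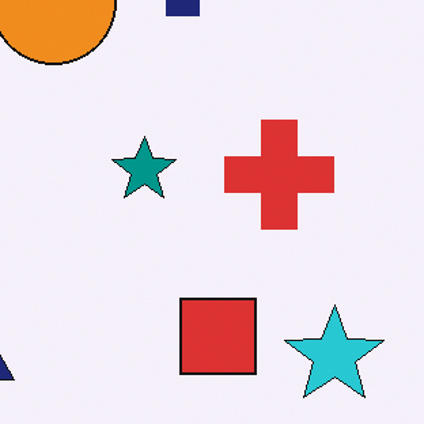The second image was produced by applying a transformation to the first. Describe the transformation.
This is the original image cropped to a modestly smaller region and rescaled.

The visible shapes are larger and the field of view is narrower; shapes near the original edges may be partly or wholly outside the frame — a crop-and-rescale.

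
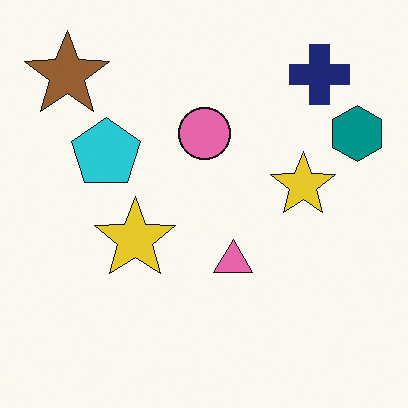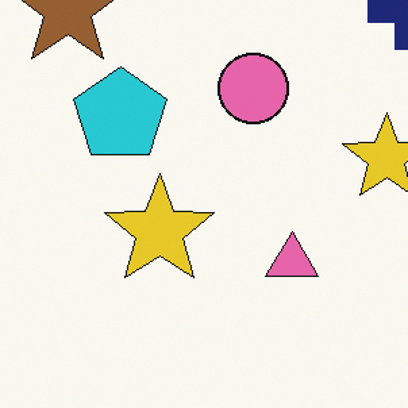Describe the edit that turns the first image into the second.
The image was cropped to a modestly smaller region and rescaled.

The visible shapes are larger and the field of view is narrower; shapes near the original edges may be partly or wholly outside the frame — a crop-and-rescale.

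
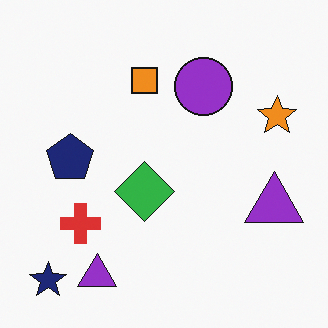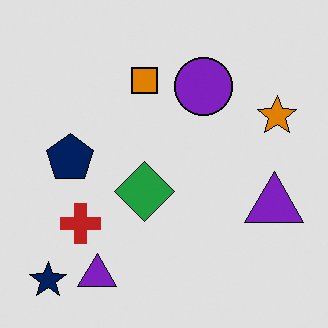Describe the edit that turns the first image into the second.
The second image is the first moderately posterized.

Each flat color has snapped to a coarser quantized level — most visibly, the near-white background has dropped to a flat grey.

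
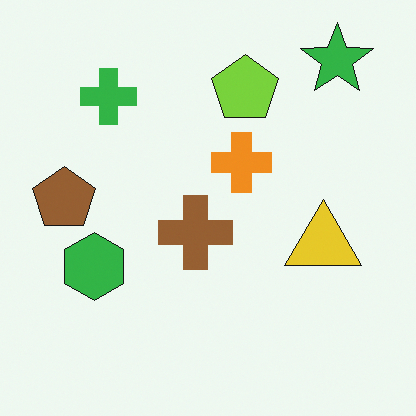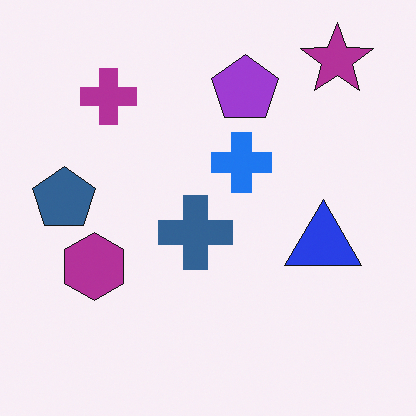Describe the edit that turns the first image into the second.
The image was hue-shifted through roughly half the color wheel.

Every shape's color has rotated by the same amount around the hue wheel — a uniform hue shift.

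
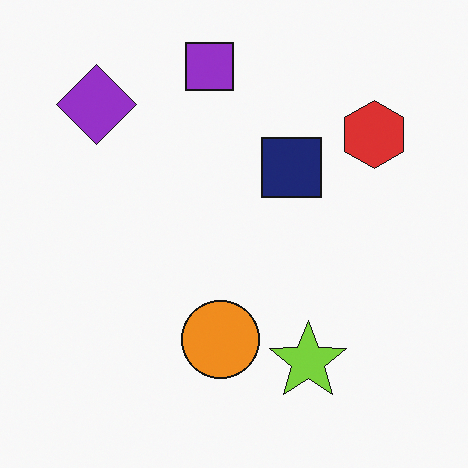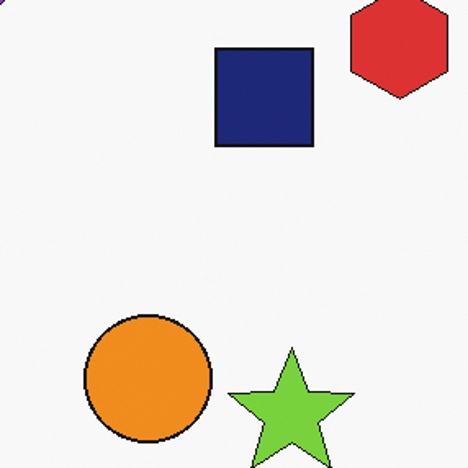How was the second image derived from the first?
The image was cropped to a noticeably smaller region and rescaled.

The visible shapes are larger and the field of view is narrower; shapes near the original edges may be partly or wholly outside the frame — a crop-and-rescale.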